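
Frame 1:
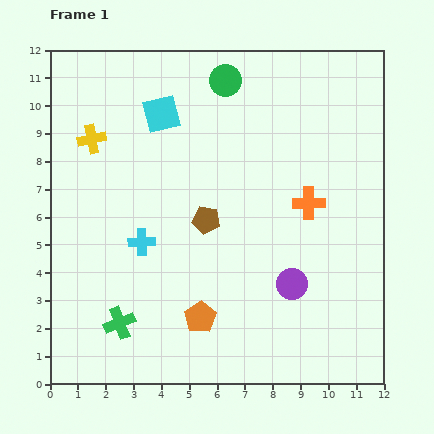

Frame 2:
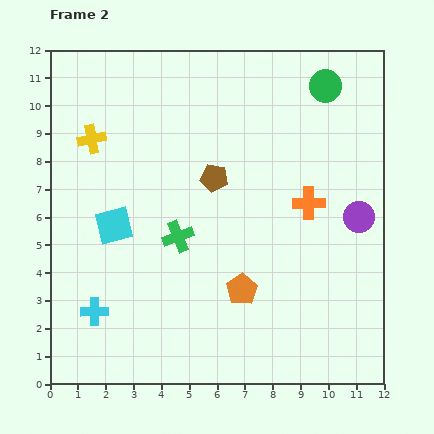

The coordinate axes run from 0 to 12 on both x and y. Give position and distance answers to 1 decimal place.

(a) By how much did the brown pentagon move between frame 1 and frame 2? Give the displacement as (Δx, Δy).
(0.3, 1.5)

The brown pentagon was at (5.6, 5.9) in frame 1 and (5.9, 7.4) in frame 2.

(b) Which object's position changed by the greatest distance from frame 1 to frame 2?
the cyan square

(moved 4.3; next 3.7)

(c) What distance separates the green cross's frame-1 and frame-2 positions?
3.7

The green cross moved from (2.5, 2.2) to (4.6, 5.3), a distance of √(2.1² + 3.1²) ≈ 3.7.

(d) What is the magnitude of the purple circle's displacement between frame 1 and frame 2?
3.4

The purple circle moved from (8.7, 3.6) to (11.1, 6.0), a distance of √(2.4² + 2.4²) ≈ 3.4.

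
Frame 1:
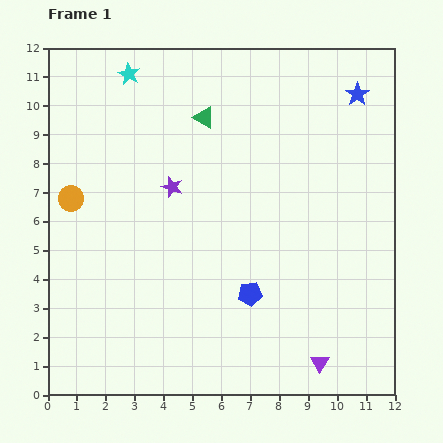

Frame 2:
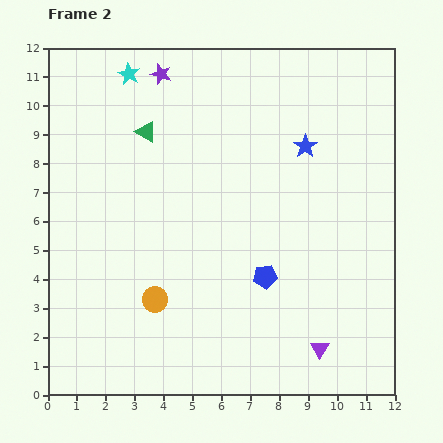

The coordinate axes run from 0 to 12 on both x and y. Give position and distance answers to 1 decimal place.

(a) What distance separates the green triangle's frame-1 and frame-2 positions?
2.1

The green triangle moved from (5.4, 9.6) to (3.4, 9.1), a distance of √(2.0² + 0.5²) ≈ 2.1.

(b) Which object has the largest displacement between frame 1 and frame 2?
the orange circle

(moved 4.5; next 3.9)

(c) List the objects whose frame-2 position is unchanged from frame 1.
the cyan star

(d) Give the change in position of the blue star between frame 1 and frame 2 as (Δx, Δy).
(-1.8, -1.8)

The blue star was at (10.7, 10.4) in frame 1 and (8.9, 8.6) in frame 2.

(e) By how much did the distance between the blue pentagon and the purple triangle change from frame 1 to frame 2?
-0.3

Distance in frame 1: 3.4. Distance in frame 2: 3.1.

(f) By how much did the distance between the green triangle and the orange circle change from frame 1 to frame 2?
+0.4

Distance in frame 1: 5.4. Distance in frame 2: 5.8.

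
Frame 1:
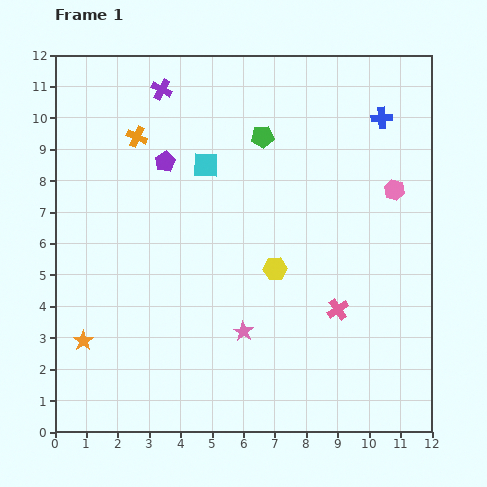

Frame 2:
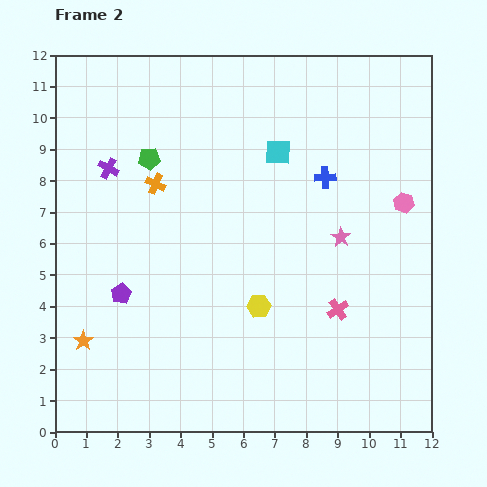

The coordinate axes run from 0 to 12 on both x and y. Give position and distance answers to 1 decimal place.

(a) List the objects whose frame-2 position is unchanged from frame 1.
the pink cross, the orange star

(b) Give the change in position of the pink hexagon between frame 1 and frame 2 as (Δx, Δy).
(0.3, -0.4)

The pink hexagon was at (10.8, 7.7) in frame 1 and (11.1, 7.3) in frame 2.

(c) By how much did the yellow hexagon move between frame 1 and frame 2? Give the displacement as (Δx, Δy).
(-0.5, -1.2)

The yellow hexagon was at (7.0, 5.2) in frame 1 and (6.5, 4.0) in frame 2.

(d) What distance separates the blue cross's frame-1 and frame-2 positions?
2.6

The blue cross moved from (10.4, 10.0) to (8.6, 8.1), a distance of √(1.8² + 1.9²) ≈ 2.6.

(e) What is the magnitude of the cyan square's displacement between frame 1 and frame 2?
2.3

The cyan square moved from (4.8, 8.5) to (7.1, 8.9), a distance of √(2.3² + 0.4²) ≈ 2.3.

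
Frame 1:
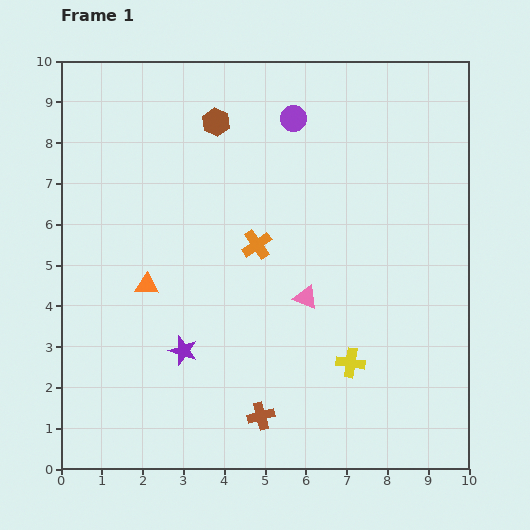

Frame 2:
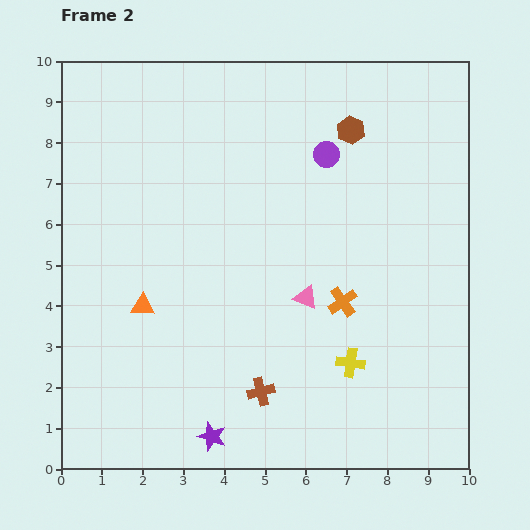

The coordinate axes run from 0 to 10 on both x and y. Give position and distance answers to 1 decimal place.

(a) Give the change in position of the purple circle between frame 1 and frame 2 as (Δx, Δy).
(0.8, -0.9)

The purple circle was at (5.7, 8.6) in frame 1 and (6.5, 7.7) in frame 2.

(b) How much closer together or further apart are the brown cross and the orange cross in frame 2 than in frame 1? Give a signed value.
-1.2

Distance in frame 1: 4.2. Distance in frame 2: 3.0.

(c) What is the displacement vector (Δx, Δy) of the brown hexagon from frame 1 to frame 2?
(3.3, -0.2)

The brown hexagon was at (3.8, 8.5) in frame 1 and (7.1, 8.3) in frame 2.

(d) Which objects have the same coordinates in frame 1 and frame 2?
the pink triangle, the yellow cross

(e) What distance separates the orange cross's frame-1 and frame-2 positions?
2.5

The orange cross moved from (4.8, 5.5) to (6.9, 4.1), a distance of √(2.1² + 1.4²) ≈ 2.5.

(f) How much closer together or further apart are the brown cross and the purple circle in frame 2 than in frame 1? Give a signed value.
-1.3

Distance in frame 1: 7.3. Distance in frame 2: 6.0.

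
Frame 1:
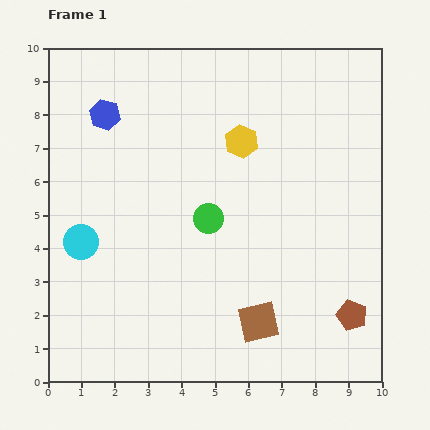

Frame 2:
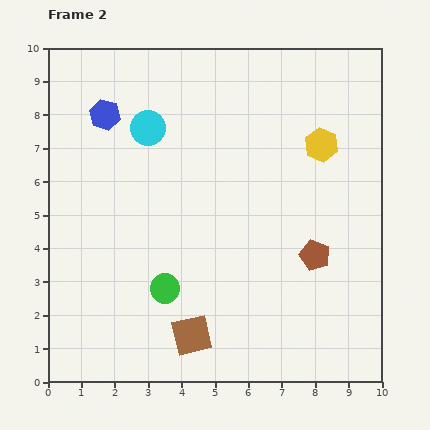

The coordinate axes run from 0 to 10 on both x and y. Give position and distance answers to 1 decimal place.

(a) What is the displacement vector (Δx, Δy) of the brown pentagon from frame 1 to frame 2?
(-1.1, 1.8)

The brown pentagon was at (9.1, 2.0) in frame 1 and (8.0, 3.8) in frame 2.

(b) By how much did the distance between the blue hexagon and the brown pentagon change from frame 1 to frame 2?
-1.9

Distance in frame 1: 9.5. Distance in frame 2: 7.6.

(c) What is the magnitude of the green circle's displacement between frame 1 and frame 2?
2.5

The green circle moved from (4.8, 4.9) to (3.5, 2.8), a distance of √(1.3² + 2.1²) ≈ 2.5.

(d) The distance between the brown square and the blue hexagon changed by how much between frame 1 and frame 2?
-0.6

Distance in frame 1: 7.7. Distance in frame 2: 7.1.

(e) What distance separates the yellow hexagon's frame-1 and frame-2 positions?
2.4

The yellow hexagon moved from (5.8, 7.2) to (8.2, 7.1), a distance of √(2.4² + 0.1²) ≈ 2.4.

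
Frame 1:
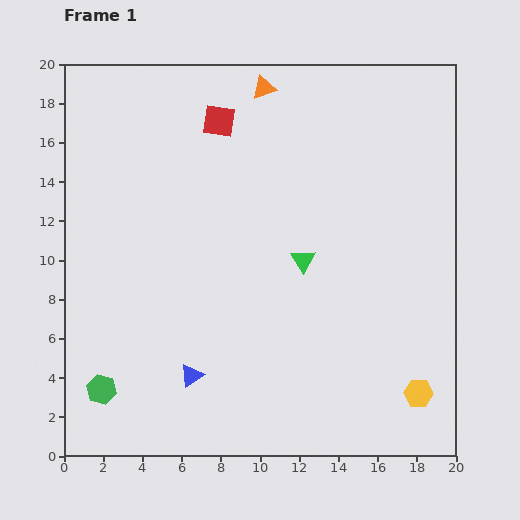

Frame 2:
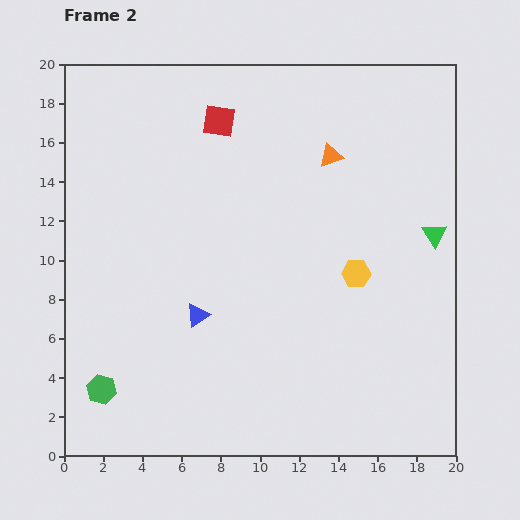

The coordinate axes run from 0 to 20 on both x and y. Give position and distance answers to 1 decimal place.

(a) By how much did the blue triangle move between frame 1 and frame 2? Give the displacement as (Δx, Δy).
(0.3, 3.1)

The blue triangle was at (6.5, 4.1) in frame 1 and (6.8, 7.2) in frame 2.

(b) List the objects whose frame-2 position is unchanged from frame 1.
the red square, the green hexagon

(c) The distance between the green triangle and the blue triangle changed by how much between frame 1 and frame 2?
+4.6

Distance in frame 1: 8.2. Distance in frame 2: 12.8.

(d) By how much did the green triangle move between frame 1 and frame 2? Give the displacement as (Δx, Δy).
(6.7, 1.3)

The green triangle was at (12.2, 10.0) in frame 1 and (18.9, 11.3) in frame 2.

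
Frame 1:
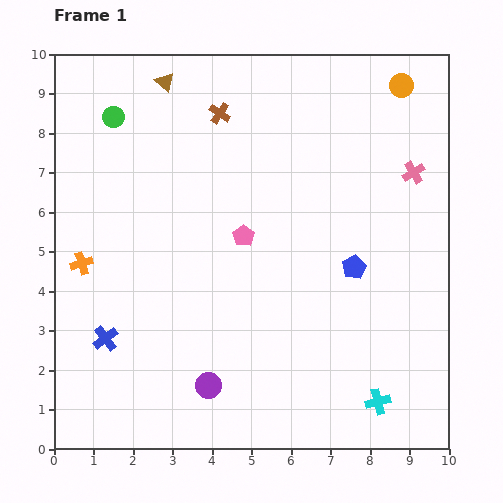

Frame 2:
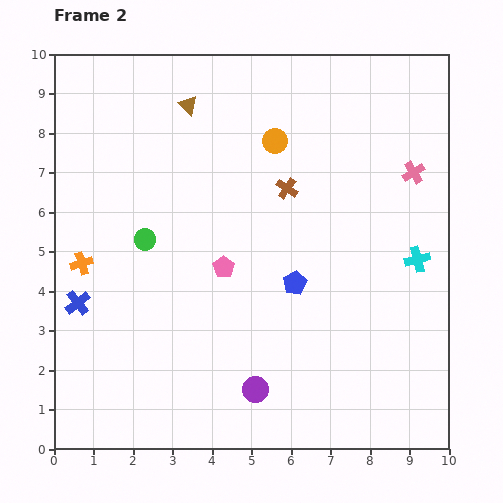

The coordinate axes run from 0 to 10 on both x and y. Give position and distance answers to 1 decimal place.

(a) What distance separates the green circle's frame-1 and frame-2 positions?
3.2

The green circle moved from (1.5, 8.4) to (2.3, 5.3), a distance of √(0.8² + 3.1²) ≈ 3.2.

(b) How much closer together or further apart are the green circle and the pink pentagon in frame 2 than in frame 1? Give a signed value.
-2.4

Distance in frame 1: 4.5. Distance in frame 2: 2.1.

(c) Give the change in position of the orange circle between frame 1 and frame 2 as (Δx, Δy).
(-3.2, -1.4)

The orange circle was at (8.8, 9.2) in frame 1 and (5.6, 7.8) in frame 2.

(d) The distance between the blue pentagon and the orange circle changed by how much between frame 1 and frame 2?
-1.2

Distance in frame 1: 4.8. Distance in frame 2: 3.6.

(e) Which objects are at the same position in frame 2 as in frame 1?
the orange cross, the pink cross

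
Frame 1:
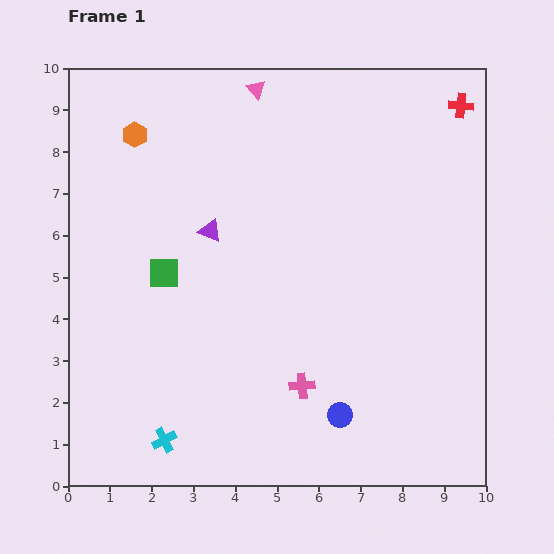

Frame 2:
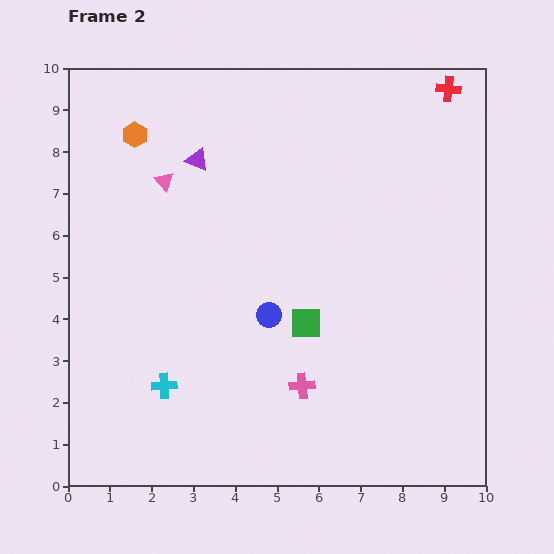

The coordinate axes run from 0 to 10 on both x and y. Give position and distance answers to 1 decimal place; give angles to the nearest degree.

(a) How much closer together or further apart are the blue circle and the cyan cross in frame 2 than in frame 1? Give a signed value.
-1.2

Distance in frame 1: 4.2. Distance in frame 2: 3.0.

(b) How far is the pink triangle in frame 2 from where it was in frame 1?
3.1

The pink triangle moved from (4.5, 9.5) to (2.3, 7.3), a distance of √(2.2² + 2.2²) ≈ 3.1.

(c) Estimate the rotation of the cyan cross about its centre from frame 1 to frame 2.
24° clockwise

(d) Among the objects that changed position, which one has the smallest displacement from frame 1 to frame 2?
the red cross

(moved 0.5)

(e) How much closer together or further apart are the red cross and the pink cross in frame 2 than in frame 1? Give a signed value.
+0.2

Distance in frame 1: 7.7. Distance in frame 2: 7.9.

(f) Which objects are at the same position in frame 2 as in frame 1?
the orange hexagon, the pink cross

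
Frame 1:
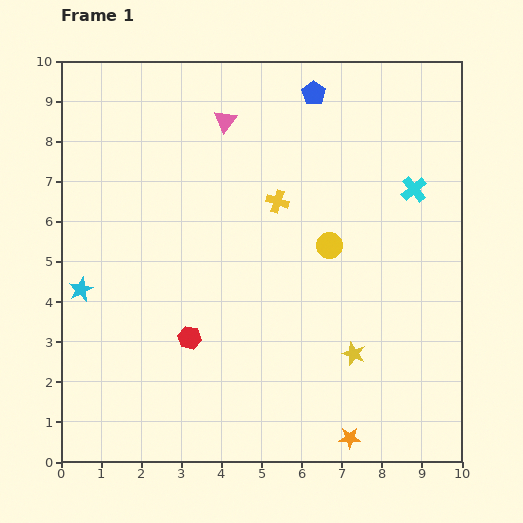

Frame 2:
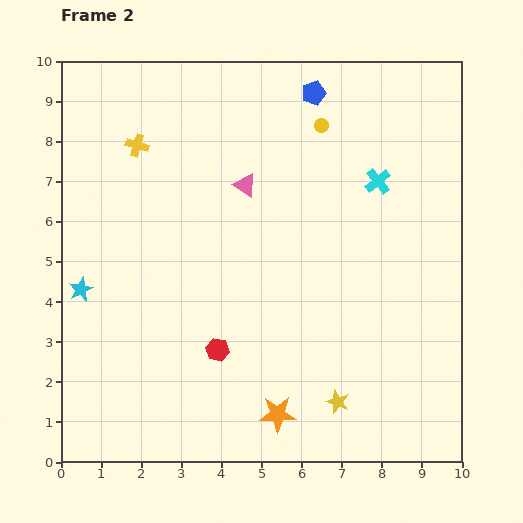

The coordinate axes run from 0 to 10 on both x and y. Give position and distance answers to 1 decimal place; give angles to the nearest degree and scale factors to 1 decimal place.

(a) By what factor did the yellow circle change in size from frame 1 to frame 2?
0.6×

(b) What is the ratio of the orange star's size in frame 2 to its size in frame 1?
1.7×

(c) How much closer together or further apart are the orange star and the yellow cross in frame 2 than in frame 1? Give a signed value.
+1.4

Distance in frame 1: 6.2. Distance in frame 2: 7.6.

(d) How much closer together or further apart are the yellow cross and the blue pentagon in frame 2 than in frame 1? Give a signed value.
+1.8

Distance in frame 1: 2.8. Distance in frame 2: 4.6.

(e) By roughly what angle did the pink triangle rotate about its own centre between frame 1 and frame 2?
35° counter-clockwise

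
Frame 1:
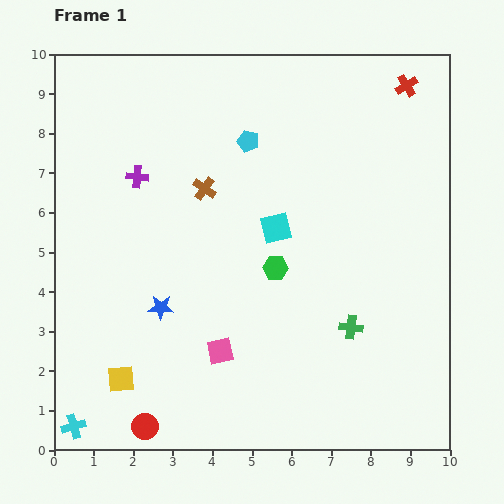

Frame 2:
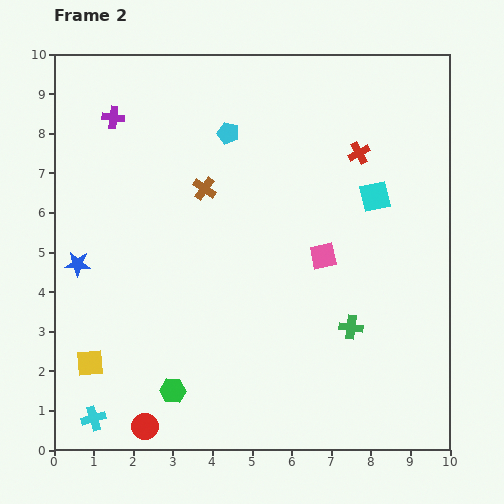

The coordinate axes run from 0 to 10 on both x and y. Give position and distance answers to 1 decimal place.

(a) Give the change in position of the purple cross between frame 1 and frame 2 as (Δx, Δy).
(-0.6, 1.5)

The purple cross was at (2.1, 6.9) in frame 1 and (1.5, 8.4) in frame 2.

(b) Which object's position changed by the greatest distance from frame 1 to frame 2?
the green hexagon

(moved 4.0; next 3.5)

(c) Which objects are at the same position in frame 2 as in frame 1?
the red circle, the brown cross, the green cross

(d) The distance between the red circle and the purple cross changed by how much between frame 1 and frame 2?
+1.5

Distance in frame 1: 6.3. Distance in frame 2: 7.8.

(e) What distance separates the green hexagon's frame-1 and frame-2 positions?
4.0

The green hexagon moved from (5.6, 4.6) to (3.0, 1.5), a distance of √(2.6² + 3.1²) ≈ 4.0.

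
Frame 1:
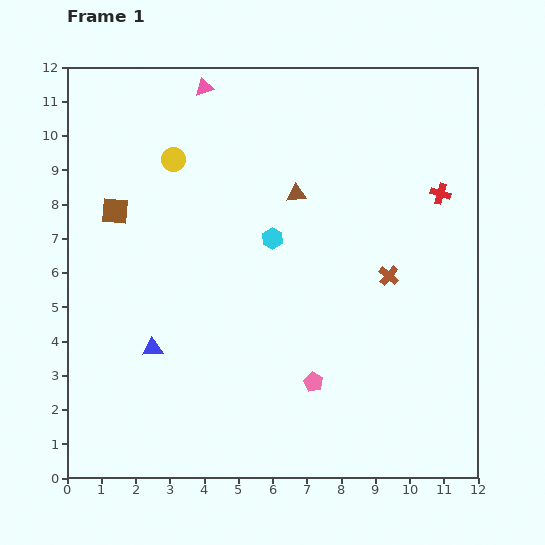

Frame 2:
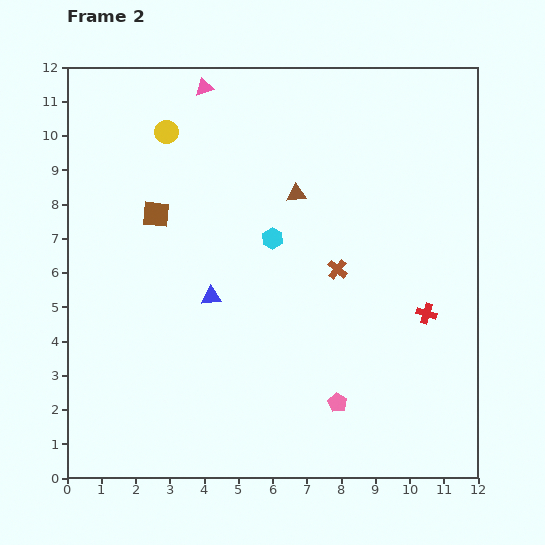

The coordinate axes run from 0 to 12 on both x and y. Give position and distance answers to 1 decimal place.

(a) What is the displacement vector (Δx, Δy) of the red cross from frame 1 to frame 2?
(-0.4, -3.5)

The red cross was at (10.9, 8.3) in frame 1 and (10.5, 4.8) in frame 2.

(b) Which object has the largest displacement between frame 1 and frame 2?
the red cross

(moved 3.5; next 2.3)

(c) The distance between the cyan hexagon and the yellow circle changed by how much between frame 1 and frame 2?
+0.7

Distance in frame 1: 3.7. Distance in frame 2: 4.4.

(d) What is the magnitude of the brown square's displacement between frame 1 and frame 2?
1.2

The brown square moved from (1.4, 7.8) to (2.6, 7.7), a distance of √(1.2² + 0.1²) ≈ 1.2.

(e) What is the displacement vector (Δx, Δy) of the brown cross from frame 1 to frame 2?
(-1.5, 0.2)

The brown cross was at (9.4, 5.9) in frame 1 and (7.9, 6.1) in frame 2.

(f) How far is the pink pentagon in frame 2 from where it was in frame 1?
0.9

The pink pentagon moved from (7.2, 2.8) to (7.9, 2.2), a distance of √(0.7² + 0.6²) ≈ 0.9.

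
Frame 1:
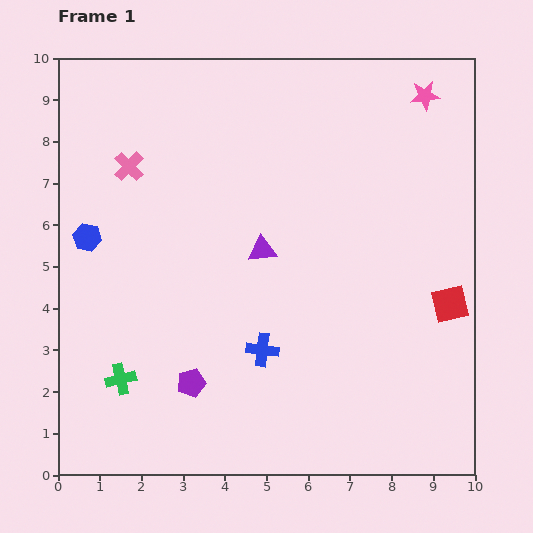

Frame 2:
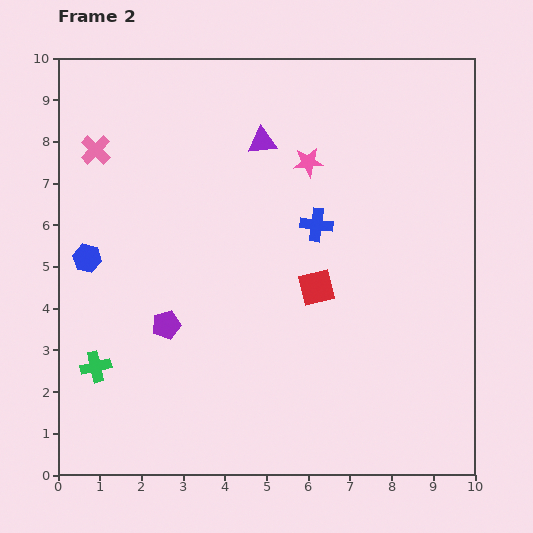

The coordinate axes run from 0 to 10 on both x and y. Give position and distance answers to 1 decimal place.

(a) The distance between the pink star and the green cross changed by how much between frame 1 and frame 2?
-2.9

Distance in frame 1: 10.0. Distance in frame 2: 7.1.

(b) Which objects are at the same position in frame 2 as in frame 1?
none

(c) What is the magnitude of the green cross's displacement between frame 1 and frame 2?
0.7

The green cross moved from (1.5, 2.3) to (0.9, 2.6), a distance of √(0.6² + 0.3²) ≈ 0.7.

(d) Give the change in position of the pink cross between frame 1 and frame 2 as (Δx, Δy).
(-0.8, 0.4)

The pink cross was at (1.7, 7.4) in frame 1 and (0.9, 7.8) in frame 2.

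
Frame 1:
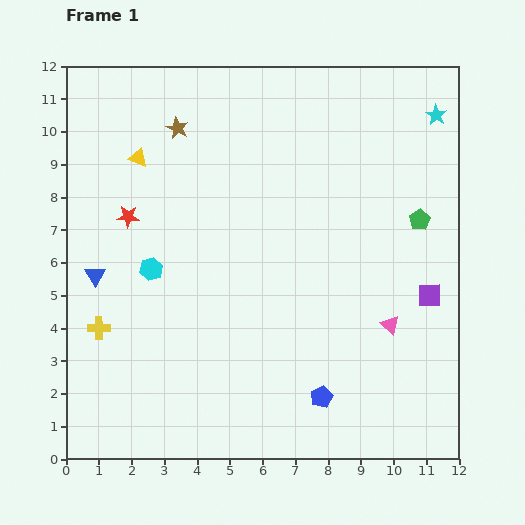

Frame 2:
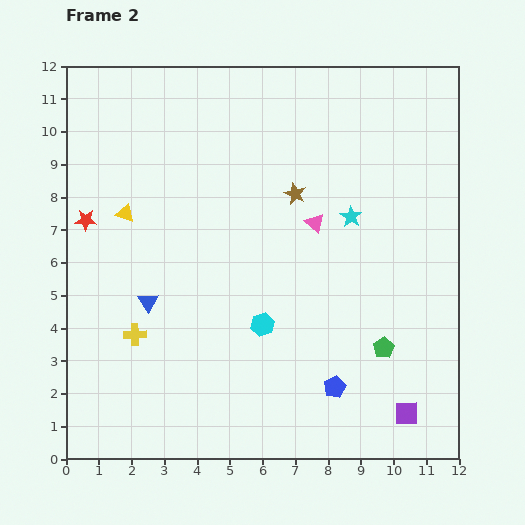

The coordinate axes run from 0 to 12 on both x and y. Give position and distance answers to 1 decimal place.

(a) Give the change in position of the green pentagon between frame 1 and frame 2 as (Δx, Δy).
(-1.1, -3.9)

The green pentagon was at (10.8, 7.3) in frame 1 and (9.7, 3.4) in frame 2.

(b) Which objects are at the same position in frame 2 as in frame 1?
none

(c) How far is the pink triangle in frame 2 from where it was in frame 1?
3.9

The pink triangle moved from (9.9, 4.1) to (7.6, 7.2), a distance of √(2.3² + 3.1²) ≈ 3.9.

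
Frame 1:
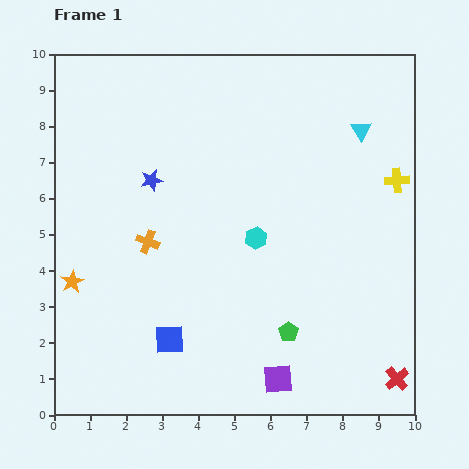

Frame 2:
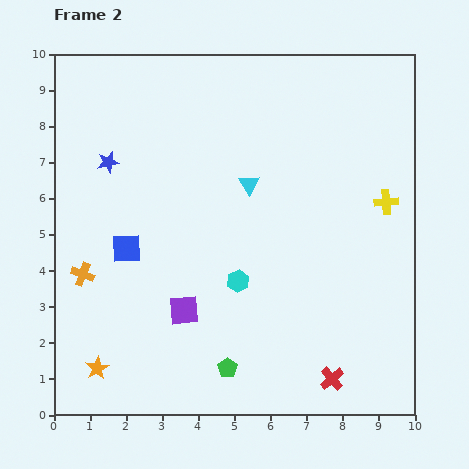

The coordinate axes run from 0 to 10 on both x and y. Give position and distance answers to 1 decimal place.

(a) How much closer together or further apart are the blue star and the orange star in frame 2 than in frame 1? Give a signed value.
+2.1

Distance in frame 1: 3.6. Distance in frame 2: 5.7.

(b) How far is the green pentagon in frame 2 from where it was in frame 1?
2.0

The green pentagon moved from (6.5, 2.3) to (4.8, 1.3), a distance of √(1.7² + 1.0²) ≈ 2.0.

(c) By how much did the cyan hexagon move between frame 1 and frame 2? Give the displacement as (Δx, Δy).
(-0.5, -1.2)

The cyan hexagon was at (5.6, 4.9) in frame 1 and (5.1, 3.7) in frame 2.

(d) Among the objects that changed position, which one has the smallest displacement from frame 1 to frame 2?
the yellow cross

(moved 0.7)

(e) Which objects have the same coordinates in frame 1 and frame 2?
none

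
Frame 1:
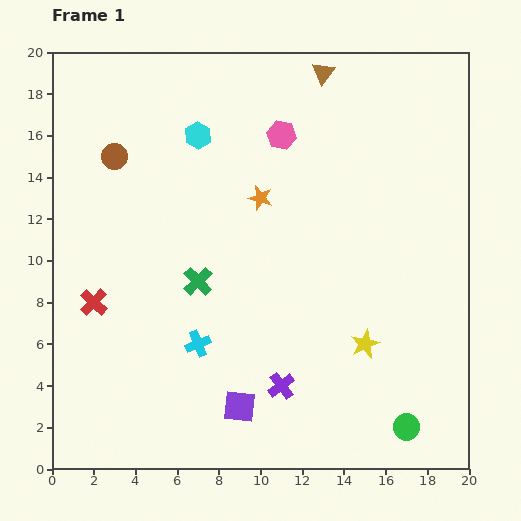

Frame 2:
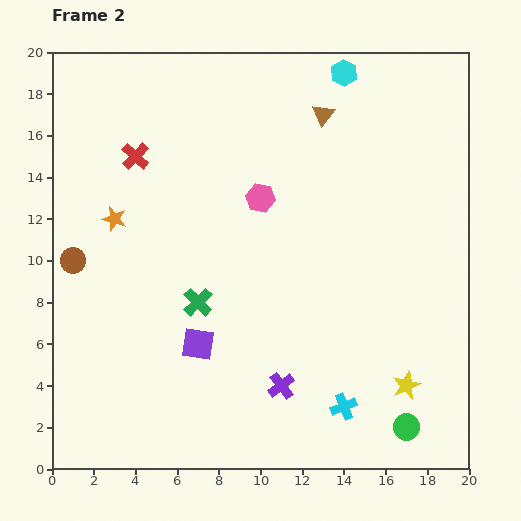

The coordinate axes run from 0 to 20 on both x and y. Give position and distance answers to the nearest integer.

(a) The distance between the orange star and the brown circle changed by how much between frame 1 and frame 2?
-4

Distance in frame 1: 7. Distance in frame 2: 3.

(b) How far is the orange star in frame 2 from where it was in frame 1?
7

The orange star moved from (10, 13) to (3, 12), a distance of √(7² + 1²) ≈ 7.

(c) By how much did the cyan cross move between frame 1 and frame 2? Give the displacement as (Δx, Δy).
(7, -3)

The cyan cross was at (7, 6) in frame 1 and (14, 3) in frame 2.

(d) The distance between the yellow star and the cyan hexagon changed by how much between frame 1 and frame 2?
+2

Distance in frame 1: 13. Distance in frame 2: 15.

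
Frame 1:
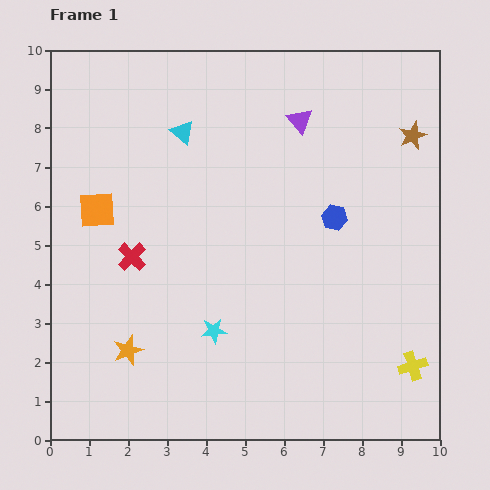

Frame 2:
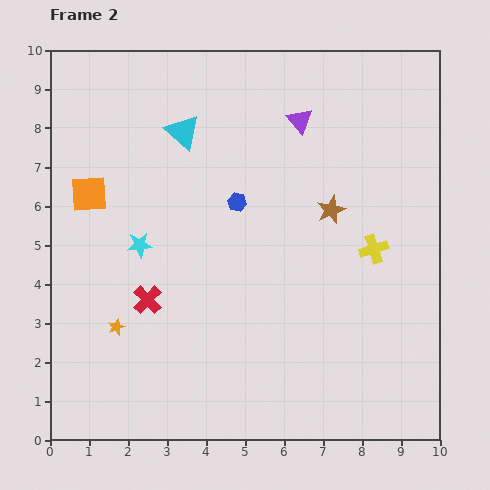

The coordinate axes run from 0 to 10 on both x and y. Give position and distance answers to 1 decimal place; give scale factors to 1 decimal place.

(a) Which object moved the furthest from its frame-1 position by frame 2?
the yellow cross

(moved 3.2; next 2.9)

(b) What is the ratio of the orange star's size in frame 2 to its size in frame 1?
0.6×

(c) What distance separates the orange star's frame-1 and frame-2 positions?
0.7

The orange star moved from (2.0, 2.3) to (1.7, 2.9), a distance of √(0.3² + 0.6²) ≈ 0.7.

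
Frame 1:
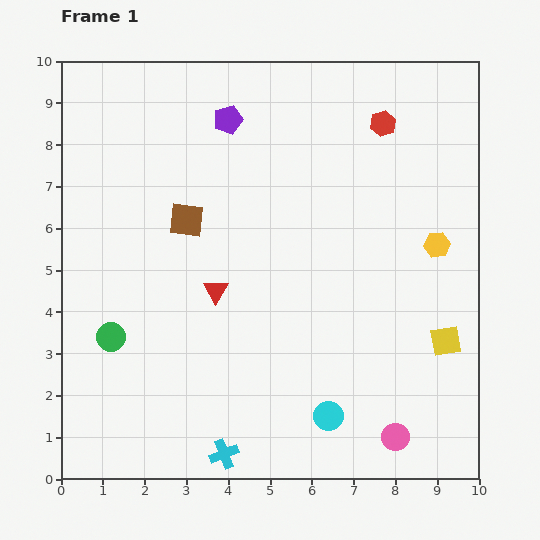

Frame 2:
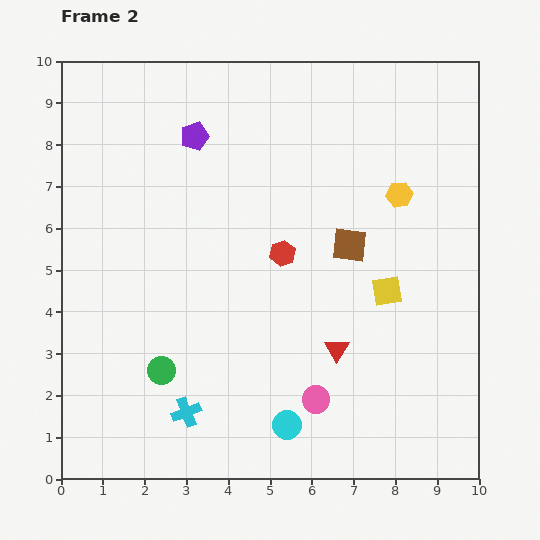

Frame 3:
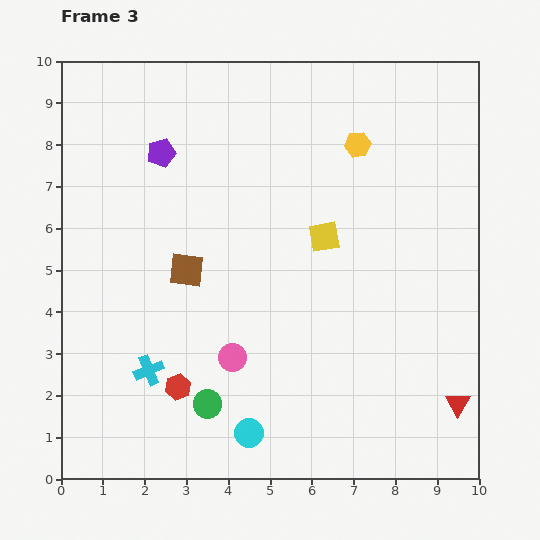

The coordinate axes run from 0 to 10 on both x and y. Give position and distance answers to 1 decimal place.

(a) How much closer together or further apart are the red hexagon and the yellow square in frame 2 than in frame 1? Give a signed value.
-2.7

Distance in frame 1: 5.4. Distance in frame 2: 2.7.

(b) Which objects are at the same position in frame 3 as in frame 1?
none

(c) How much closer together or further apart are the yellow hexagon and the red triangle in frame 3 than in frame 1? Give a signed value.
+1.2

Distance in frame 1: 5.4. Distance in frame 3: 6.6.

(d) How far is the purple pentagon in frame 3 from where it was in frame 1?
1.8

The purple pentagon moved from (4.0, 8.6) to (2.4, 7.8), a distance of √(1.6² + 0.8²) ≈ 1.8.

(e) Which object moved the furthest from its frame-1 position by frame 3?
the red hexagon

(moved 8.0; next 6.4)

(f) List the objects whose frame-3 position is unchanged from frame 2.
none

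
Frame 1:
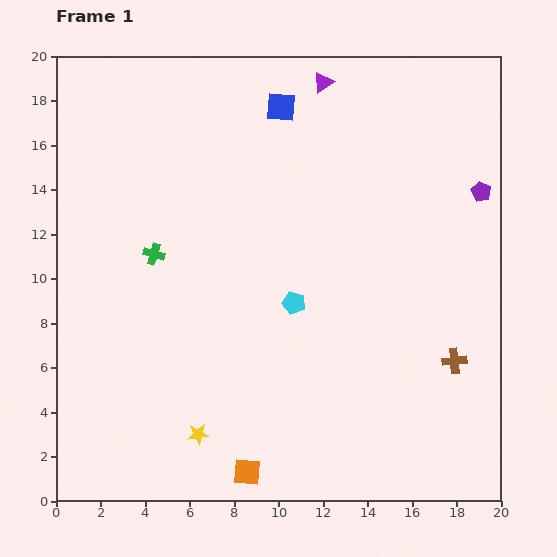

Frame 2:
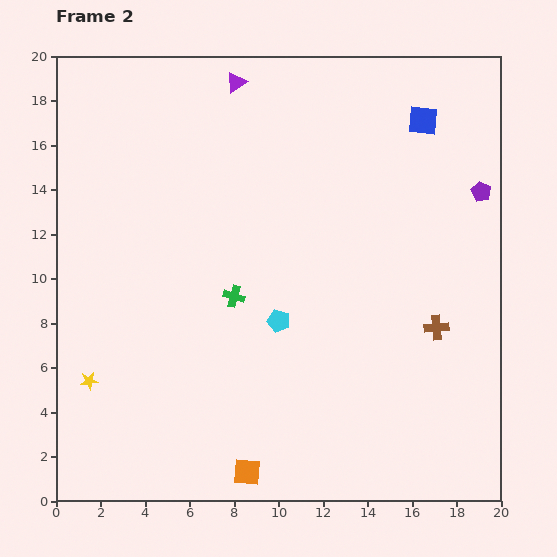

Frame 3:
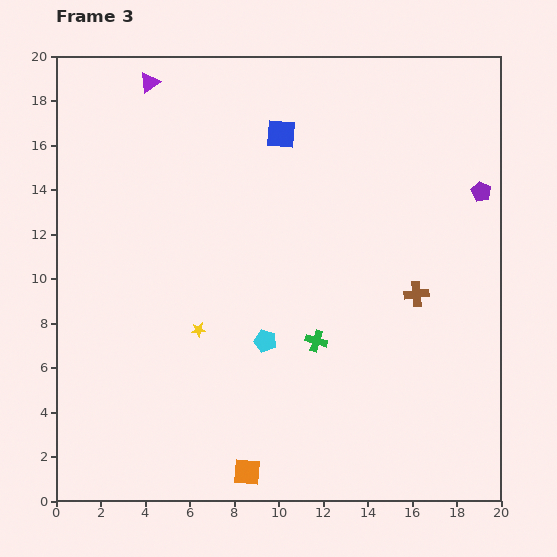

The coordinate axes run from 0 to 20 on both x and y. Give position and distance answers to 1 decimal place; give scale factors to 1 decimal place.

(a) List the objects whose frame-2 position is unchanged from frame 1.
the orange square, the purple pentagon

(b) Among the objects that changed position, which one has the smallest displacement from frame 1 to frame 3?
the blue square

(moved 1.2)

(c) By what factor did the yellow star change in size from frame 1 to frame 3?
0.7×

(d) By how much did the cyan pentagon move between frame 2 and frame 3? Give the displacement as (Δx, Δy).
(-0.6, -0.9)

The cyan pentagon was at (10.0, 8.1) in frame 2 and (9.4, 7.2) in frame 3.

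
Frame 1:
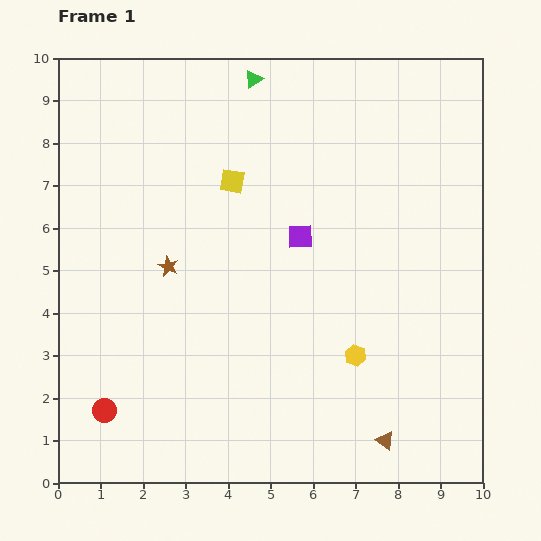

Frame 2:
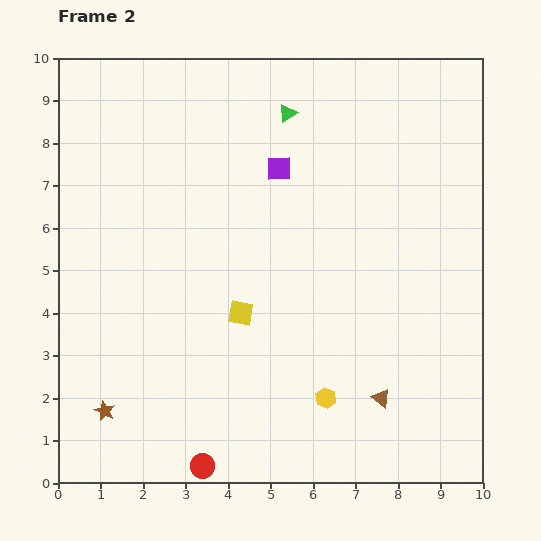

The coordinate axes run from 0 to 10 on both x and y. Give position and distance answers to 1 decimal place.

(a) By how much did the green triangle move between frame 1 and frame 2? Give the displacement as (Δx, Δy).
(0.8, -0.8)

The green triangle was at (4.6, 9.5) in frame 1 and (5.4, 8.7) in frame 2.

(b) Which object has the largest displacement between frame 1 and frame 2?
the brown star

(moved 3.7; next 3.1)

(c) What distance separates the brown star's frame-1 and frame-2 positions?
3.7

The brown star moved from (2.6, 5.1) to (1.1, 1.7), a distance of √(1.5² + 3.4²) ≈ 3.7.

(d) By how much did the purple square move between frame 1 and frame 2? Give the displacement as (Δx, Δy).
(-0.5, 1.6)

The purple square was at (5.7, 5.8) in frame 1 and (5.2, 7.4) in frame 2.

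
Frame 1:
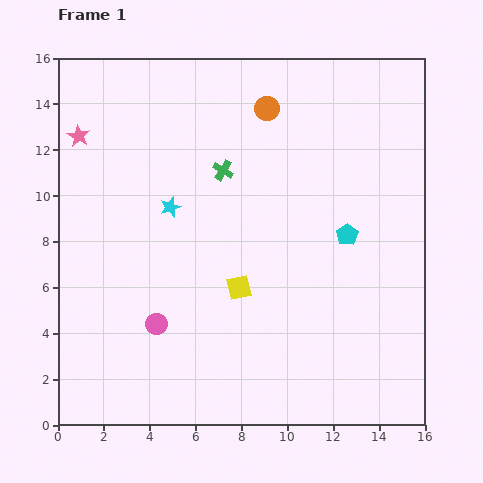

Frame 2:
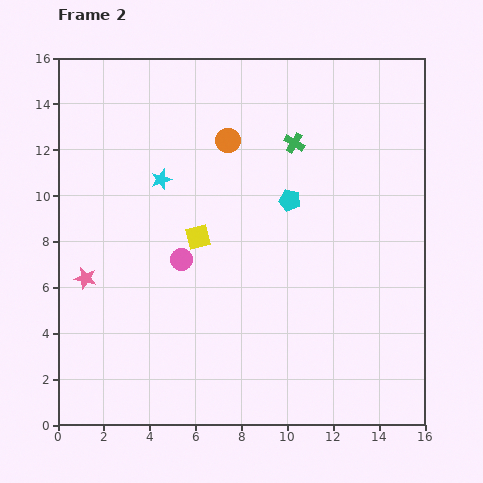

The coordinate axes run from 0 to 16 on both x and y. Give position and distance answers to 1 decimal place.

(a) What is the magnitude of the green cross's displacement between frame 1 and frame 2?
3.3

The green cross moved from (7.2, 11.1) to (10.3, 12.3), a distance of √(3.1² + 1.2²) ≈ 3.3.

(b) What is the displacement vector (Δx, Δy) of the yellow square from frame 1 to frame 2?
(-1.8, 2.2)

The yellow square was at (7.9, 6.0) in frame 1 and (6.1, 8.2) in frame 2.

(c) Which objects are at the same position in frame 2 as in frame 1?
none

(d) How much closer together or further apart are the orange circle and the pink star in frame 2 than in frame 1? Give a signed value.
+0.3

Distance in frame 1: 8.3. Distance in frame 2: 8.6.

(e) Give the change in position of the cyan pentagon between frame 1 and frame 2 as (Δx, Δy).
(-2.5, 1.5)

The cyan pentagon was at (12.6, 8.3) in frame 1 and (10.1, 9.8) in frame 2.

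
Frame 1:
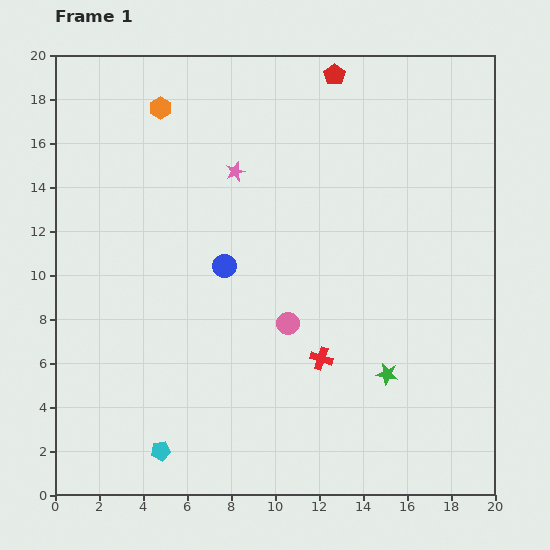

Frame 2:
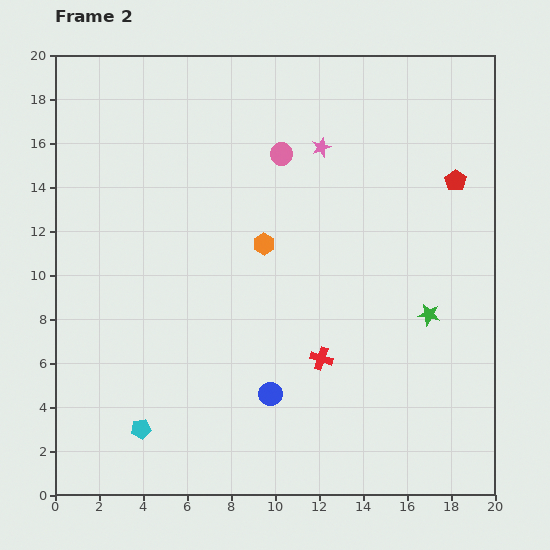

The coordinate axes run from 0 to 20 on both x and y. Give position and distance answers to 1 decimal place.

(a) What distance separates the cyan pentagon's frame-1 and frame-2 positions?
1.3

The cyan pentagon moved from (4.8, 2.0) to (3.9, 3.0), a distance of √(0.9² + 1.0²) ≈ 1.3.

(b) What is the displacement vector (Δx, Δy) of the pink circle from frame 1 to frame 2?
(-0.3, 7.7)

The pink circle was at (10.6, 7.8) in frame 1 and (10.3, 15.5) in frame 2.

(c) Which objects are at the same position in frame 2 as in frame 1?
the red cross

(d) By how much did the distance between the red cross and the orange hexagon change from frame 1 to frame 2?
-7.7

Distance in frame 1: 13.5. Distance in frame 2: 5.8.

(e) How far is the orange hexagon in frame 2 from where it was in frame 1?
7.8

The orange hexagon moved from (4.8, 17.6) to (9.5, 11.4), a distance of √(4.7² + 6.2²) ≈ 7.8.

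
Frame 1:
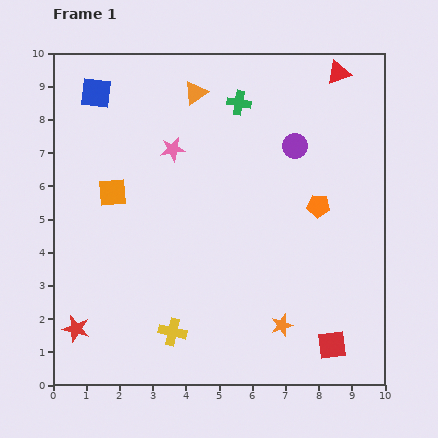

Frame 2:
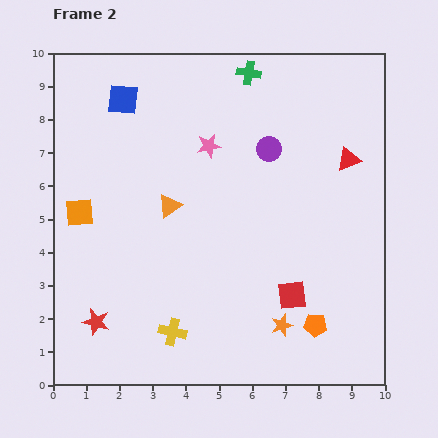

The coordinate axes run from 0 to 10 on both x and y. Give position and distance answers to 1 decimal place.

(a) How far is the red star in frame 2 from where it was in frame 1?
0.6

The red star moved from (0.7, 1.7) to (1.3, 1.9), a distance of √(0.6² + 0.2²) ≈ 0.6.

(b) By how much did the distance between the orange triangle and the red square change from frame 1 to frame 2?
-4.0

Distance in frame 1: 8.6. Distance in frame 2: 4.6.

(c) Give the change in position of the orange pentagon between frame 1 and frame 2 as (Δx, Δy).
(-0.1, -3.6)

The orange pentagon was at (8.0, 5.4) in frame 1 and (7.9, 1.8) in frame 2.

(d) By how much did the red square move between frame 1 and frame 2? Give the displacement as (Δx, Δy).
(-1.2, 1.5)

The red square was at (8.4, 1.2) in frame 1 and (7.2, 2.7) in frame 2.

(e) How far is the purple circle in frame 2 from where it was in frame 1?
0.8

The purple circle moved from (7.3, 7.2) to (6.5, 7.1), a distance of √(0.8² + 0.1²) ≈ 0.8.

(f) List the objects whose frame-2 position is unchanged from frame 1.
the orange star, the yellow cross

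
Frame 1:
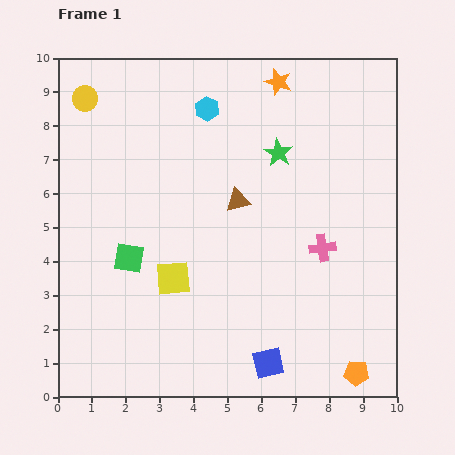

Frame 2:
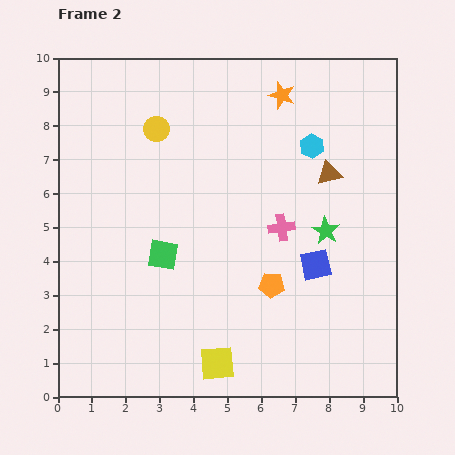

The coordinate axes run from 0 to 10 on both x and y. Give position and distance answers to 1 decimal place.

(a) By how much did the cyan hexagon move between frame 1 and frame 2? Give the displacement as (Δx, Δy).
(3.1, -1.1)

The cyan hexagon was at (4.4, 8.5) in frame 1 and (7.5, 7.4) in frame 2.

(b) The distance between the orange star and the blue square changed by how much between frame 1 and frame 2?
-3.2

Distance in frame 1: 8.3. Distance in frame 2: 5.1.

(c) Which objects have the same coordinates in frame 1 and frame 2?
none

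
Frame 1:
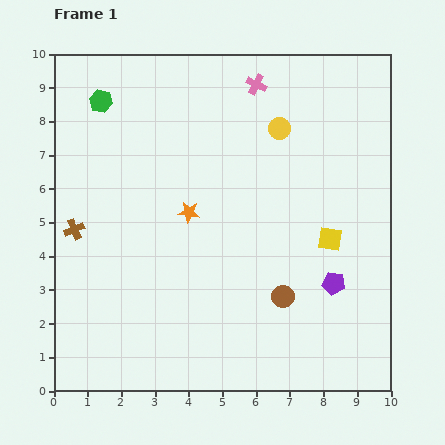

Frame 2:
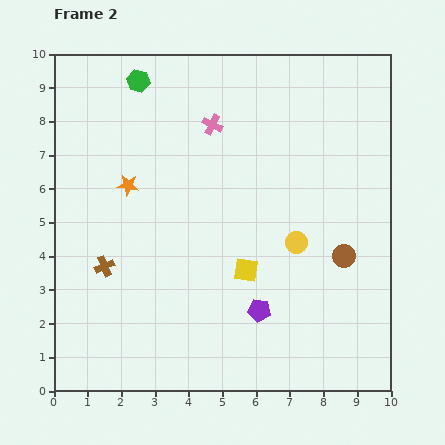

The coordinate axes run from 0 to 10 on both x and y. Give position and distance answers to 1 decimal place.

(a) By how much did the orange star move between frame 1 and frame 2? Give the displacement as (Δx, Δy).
(-1.8, 0.8)

The orange star was at (4.0, 5.3) in frame 1 and (2.2, 6.1) in frame 2.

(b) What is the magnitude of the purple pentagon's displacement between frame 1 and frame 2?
2.3

The purple pentagon moved from (8.3, 3.2) to (6.1, 2.4), a distance of √(2.2² + 0.8²) ≈ 2.3.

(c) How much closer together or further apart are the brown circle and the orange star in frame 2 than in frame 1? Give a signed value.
+2.9

Distance in frame 1: 3.8. Distance in frame 2: 6.7.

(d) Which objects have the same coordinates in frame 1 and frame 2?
none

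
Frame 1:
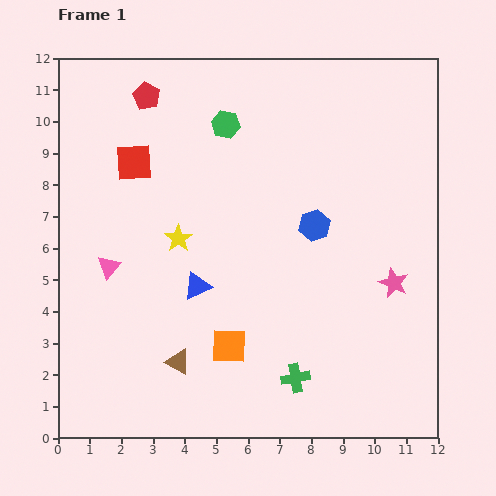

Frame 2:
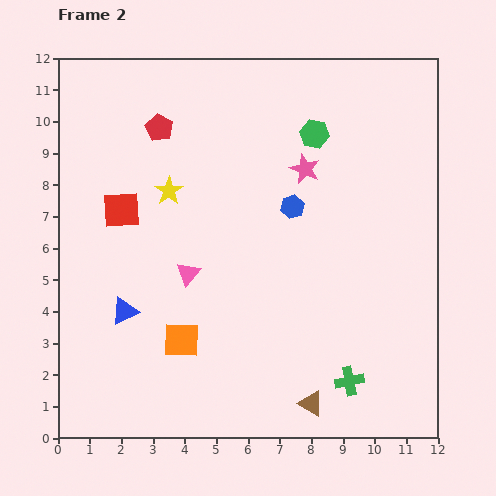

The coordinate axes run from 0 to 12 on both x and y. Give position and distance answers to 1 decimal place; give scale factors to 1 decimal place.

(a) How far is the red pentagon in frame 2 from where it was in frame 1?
1.1

The red pentagon moved from (2.8, 10.8) to (3.2, 9.8), a distance of √(0.4² + 1.0²) ≈ 1.1.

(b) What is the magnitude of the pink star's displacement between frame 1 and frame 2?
4.6

The pink star moved from (10.6, 4.9) to (7.8, 8.5), a distance of √(2.8² + 3.6²) ≈ 4.6.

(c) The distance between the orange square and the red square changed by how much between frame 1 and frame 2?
-2.0

Distance in frame 1: 6.5. Distance in frame 2: 4.5.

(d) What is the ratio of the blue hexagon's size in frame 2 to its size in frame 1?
0.8×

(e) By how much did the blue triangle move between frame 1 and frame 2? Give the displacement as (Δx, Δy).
(-2.3, -0.8)

The blue triangle was at (4.4, 4.8) in frame 1 and (2.1, 4.0) in frame 2.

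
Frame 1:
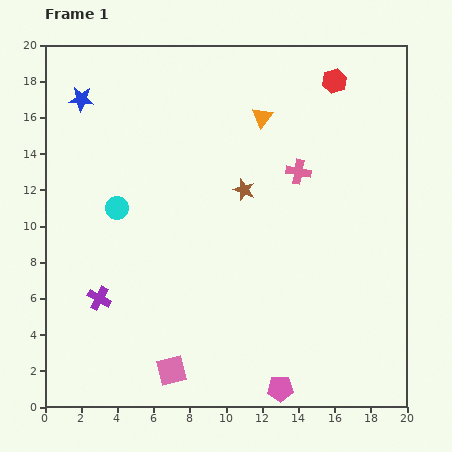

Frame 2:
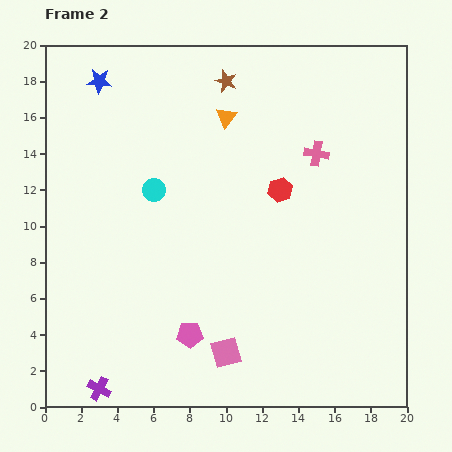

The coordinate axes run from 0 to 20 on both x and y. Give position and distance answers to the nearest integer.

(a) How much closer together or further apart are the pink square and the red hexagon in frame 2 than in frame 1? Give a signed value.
-9

Distance in frame 1: 18. Distance in frame 2: 9.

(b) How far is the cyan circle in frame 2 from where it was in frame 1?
2

The cyan circle moved from (4, 11) to (6, 12), a distance of √(2² + 1²) ≈ 2.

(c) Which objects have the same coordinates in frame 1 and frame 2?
none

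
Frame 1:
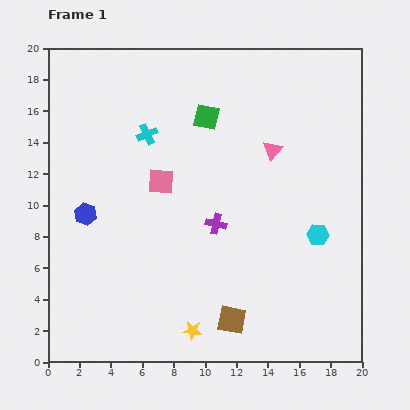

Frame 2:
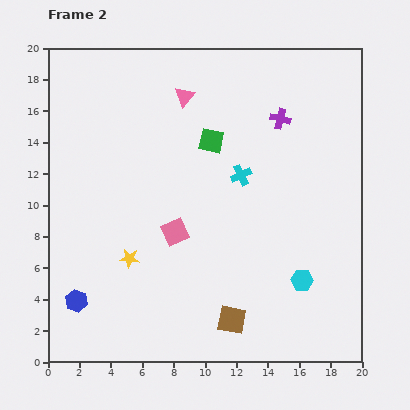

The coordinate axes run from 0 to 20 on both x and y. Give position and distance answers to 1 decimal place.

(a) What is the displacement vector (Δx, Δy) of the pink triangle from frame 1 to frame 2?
(-5.6, 3.4)

The pink triangle was at (14.3, 13.5) in frame 1 and (8.7, 16.9) in frame 2.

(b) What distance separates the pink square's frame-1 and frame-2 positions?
3.3

The pink square moved from (7.2, 11.5) to (8.1, 8.3), a distance of √(0.9² + 3.2²) ≈ 3.3.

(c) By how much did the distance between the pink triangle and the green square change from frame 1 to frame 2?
-1.4

Distance in frame 1: 4.7. Distance in frame 2: 3.3.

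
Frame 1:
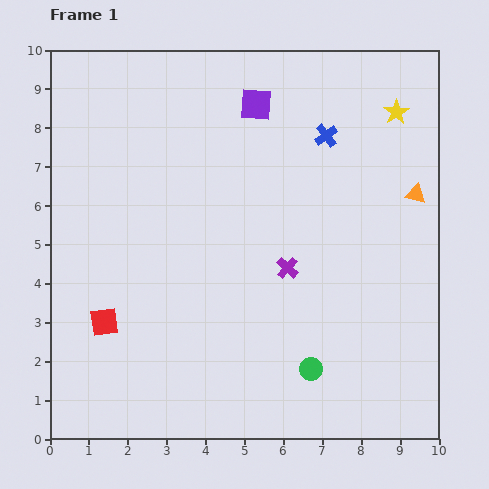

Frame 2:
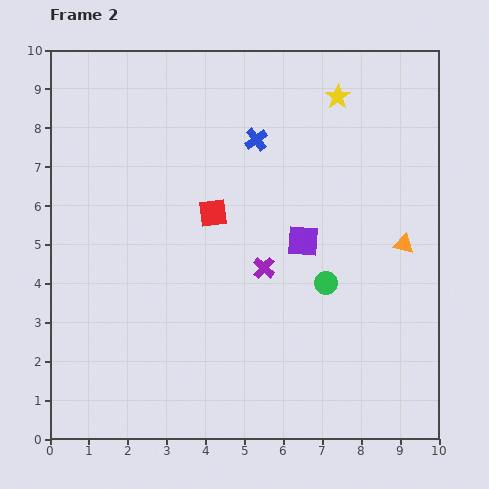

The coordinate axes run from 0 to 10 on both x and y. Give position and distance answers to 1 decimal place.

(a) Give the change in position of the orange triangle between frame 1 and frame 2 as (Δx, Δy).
(-0.3, -1.3)

The orange triangle was at (9.4, 6.3) in frame 1 and (9.1, 5.0) in frame 2.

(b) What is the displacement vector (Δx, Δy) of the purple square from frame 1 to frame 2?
(1.2, -3.5)

The purple square was at (5.3, 8.6) in frame 1 and (6.5, 5.1) in frame 2.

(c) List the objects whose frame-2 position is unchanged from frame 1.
none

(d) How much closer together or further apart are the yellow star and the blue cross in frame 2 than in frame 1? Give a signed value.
+0.5

Distance in frame 1: 1.9. Distance in frame 2: 2.4.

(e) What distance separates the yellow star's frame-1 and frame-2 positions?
1.6

The yellow star moved from (8.9, 8.4) to (7.4, 8.8), a distance of √(1.5² + 0.4²) ≈ 1.6.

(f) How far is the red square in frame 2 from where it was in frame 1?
4.0

The red square moved from (1.4, 3.0) to (4.2, 5.8), a distance of √(2.8² + 2.8²) ≈ 4.0.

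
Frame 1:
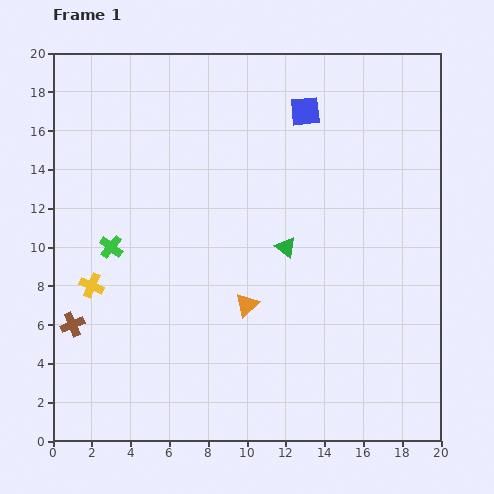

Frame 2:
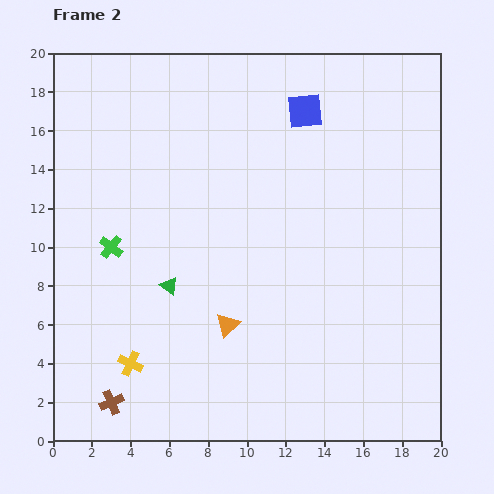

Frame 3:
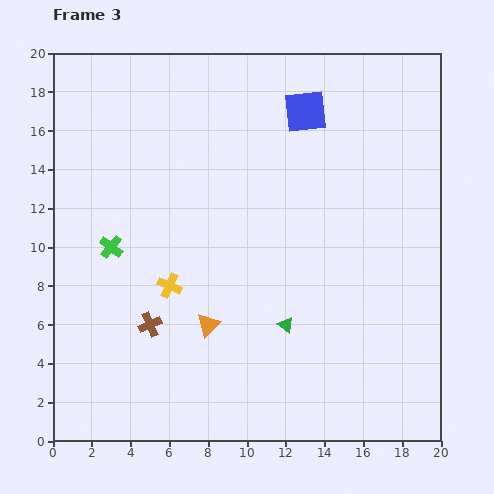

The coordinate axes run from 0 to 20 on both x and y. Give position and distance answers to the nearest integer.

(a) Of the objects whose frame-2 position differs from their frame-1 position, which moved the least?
the orange triangle

(moved 1)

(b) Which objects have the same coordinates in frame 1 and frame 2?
the blue square, the green cross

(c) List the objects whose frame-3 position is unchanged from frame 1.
the blue square, the green cross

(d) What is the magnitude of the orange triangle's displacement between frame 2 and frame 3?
1

The orange triangle moved from (9, 6) to (8, 6), a distance of √(1² + 0²) ≈ 1.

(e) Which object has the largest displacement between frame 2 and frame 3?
the green triangle

(moved 6; next 4)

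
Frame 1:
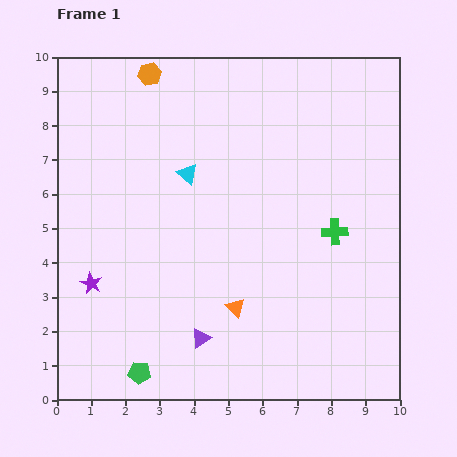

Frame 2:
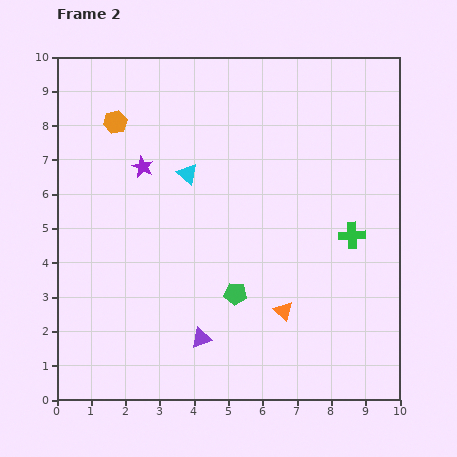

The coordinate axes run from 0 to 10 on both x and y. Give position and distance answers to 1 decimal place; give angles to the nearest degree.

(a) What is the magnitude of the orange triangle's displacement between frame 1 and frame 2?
1.4

The orange triangle moved from (5.2, 2.7) to (6.6, 2.6), a distance of √(1.4² + 0.1²) ≈ 1.4.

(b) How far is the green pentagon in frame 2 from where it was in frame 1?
3.6

The green pentagon moved from (2.4, 0.8) to (5.2, 3.1), a distance of √(2.8² + 2.3²) ≈ 3.6.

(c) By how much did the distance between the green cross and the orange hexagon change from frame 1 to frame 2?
+0.5

Distance in frame 1: 7.1. Distance in frame 2: 7.6.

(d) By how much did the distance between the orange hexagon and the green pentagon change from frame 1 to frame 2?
-2.6

Distance in frame 1: 8.7. Distance in frame 2: 6.1.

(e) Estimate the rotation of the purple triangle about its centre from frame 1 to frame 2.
16° clockwise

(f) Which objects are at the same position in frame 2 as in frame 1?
the cyan triangle, the purple triangle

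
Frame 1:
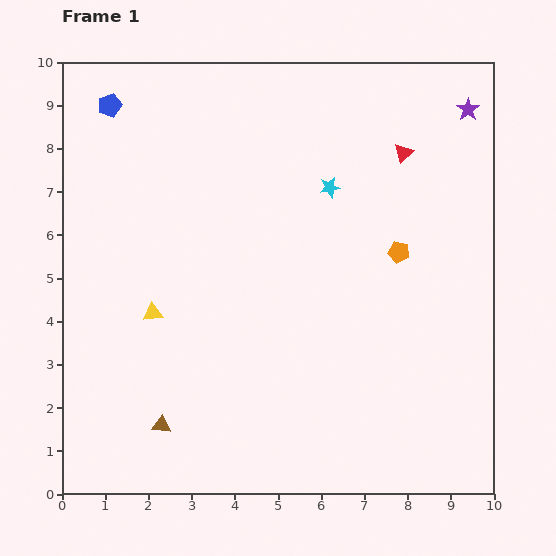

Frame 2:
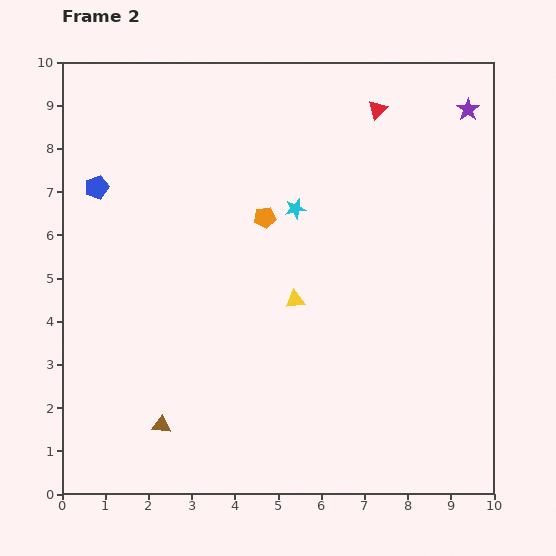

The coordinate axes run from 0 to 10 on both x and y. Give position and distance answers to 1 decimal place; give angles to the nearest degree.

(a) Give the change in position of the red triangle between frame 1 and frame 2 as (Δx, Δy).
(-0.6, 1.0)

The red triangle was at (7.9, 7.9) in frame 1 and (7.3, 8.9) in frame 2.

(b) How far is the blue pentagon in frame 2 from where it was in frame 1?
1.9

The blue pentagon moved from (1.1, 9.0) to (0.8, 7.1), a distance of √(0.3² + 1.9²) ≈ 1.9.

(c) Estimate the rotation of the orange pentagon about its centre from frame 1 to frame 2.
20° counter-clockwise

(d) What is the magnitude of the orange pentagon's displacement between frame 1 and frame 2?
3.2

The orange pentagon moved from (7.8, 5.6) to (4.7, 6.4), a distance of √(3.1² + 0.8²) ≈ 3.2.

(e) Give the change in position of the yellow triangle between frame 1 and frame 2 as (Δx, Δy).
(3.3, 0.3)

The yellow triangle was at (2.1, 4.2) in frame 1 and (5.4, 4.5) in frame 2.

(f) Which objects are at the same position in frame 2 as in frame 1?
the brown triangle, the purple star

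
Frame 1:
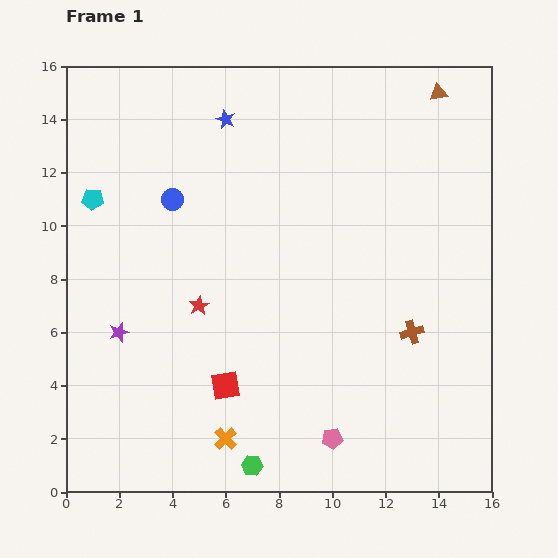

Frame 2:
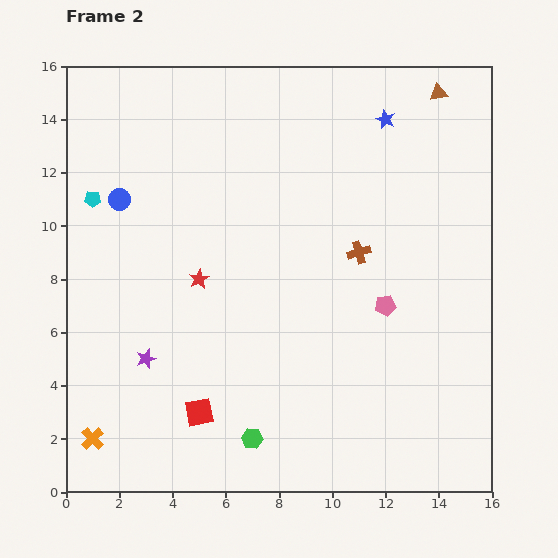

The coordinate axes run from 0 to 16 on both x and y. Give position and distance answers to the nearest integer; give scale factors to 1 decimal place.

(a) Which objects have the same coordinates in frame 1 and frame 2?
the brown triangle, the cyan pentagon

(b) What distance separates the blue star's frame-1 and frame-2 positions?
6

The blue star moved from (6, 14) to (12, 14), a distance of √(6² + 0²) ≈ 6.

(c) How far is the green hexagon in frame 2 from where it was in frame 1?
1

The green hexagon moved from (7, 1) to (7, 2), a distance of √(0² + 1²) ≈ 1.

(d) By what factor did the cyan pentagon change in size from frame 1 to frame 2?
0.7×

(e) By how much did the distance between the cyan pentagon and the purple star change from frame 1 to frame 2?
+1

Distance in frame 1: 5. Distance in frame 2: 6.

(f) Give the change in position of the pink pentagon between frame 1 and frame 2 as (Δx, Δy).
(2, 5)

The pink pentagon was at (10, 2) in frame 1 and (12, 7) in frame 2.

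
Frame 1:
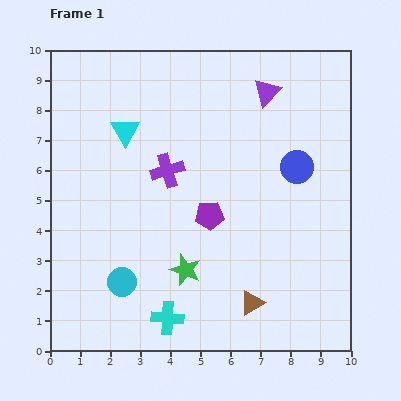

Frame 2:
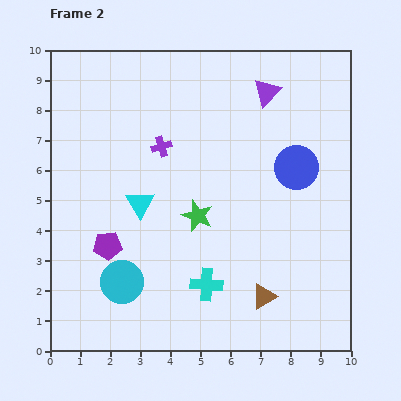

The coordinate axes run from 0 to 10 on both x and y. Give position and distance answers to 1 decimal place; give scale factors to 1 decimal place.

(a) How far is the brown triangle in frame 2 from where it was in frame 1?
0.4

The brown triangle moved from (6.7, 1.6) to (7.1, 1.8), a distance of √(0.4² + 0.2²) ≈ 0.4.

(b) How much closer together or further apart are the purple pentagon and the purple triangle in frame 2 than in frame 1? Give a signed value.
+2.9

Distance in frame 1: 4.5. Distance in frame 2: 7.4.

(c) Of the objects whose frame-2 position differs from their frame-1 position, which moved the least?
the brown triangle

(moved 0.4)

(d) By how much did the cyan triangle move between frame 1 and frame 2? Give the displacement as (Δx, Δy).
(0.5, -2.4)

The cyan triangle was at (2.5, 7.3) in frame 1 and (3.0, 4.9) in frame 2.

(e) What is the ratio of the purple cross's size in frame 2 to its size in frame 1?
0.6×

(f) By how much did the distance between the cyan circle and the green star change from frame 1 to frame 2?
+1.2

Distance in frame 1: 2.1. Distance in frame 2: 3.3.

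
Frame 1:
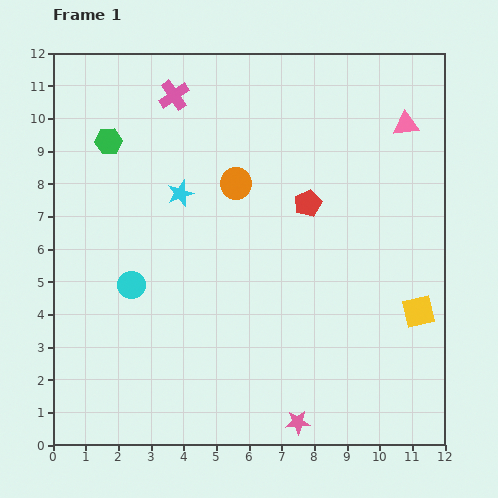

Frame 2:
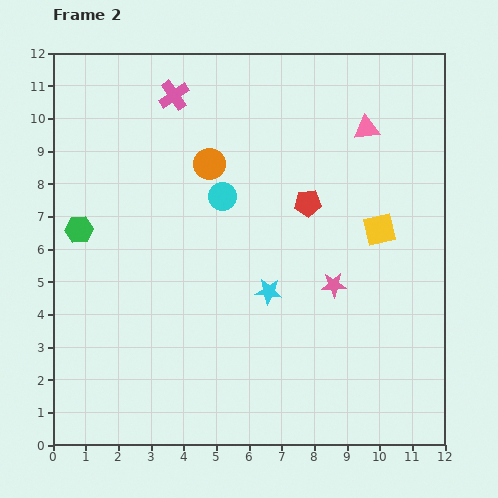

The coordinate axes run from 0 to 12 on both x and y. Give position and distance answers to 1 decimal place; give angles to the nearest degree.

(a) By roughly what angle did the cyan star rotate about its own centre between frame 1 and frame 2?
25° clockwise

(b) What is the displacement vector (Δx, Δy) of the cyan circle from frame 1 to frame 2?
(2.8, 2.7)

The cyan circle was at (2.4, 4.9) in frame 1 and (5.2, 7.6) in frame 2.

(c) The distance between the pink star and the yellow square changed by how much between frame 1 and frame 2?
-2.8

Distance in frame 1: 5.0. Distance in frame 2: 2.2.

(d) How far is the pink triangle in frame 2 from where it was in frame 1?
1.2

The pink triangle moved from (10.8, 9.8) to (9.6, 9.7), a distance of √(1.2² + 0.1²) ≈ 1.2.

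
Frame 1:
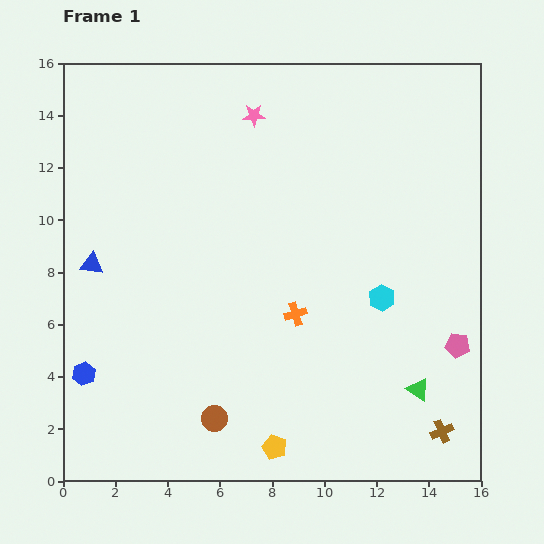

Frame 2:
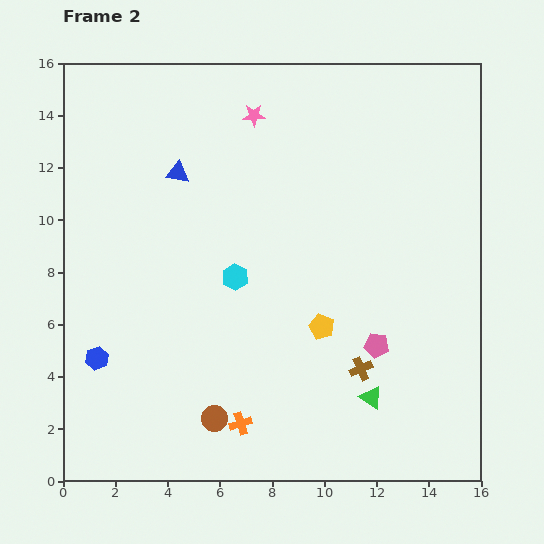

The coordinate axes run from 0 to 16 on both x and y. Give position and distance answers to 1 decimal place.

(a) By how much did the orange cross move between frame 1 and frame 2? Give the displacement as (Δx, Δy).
(-2.1, -4.2)

The orange cross was at (8.9, 6.4) in frame 1 and (6.8, 2.2) in frame 2.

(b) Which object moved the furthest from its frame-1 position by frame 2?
the cyan hexagon

(moved 5.7; next 4.9)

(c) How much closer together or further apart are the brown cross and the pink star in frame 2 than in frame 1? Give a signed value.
-3.6

Distance in frame 1: 14.1. Distance in frame 2: 10.5.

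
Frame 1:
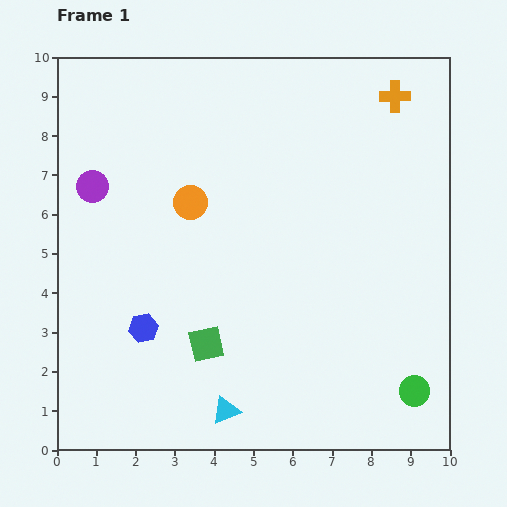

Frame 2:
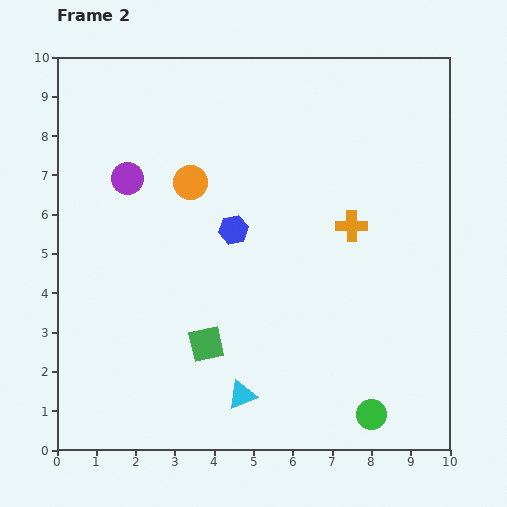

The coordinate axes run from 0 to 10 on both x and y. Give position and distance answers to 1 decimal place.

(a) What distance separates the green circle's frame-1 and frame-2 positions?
1.3

The green circle moved from (9.1, 1.5) to (8.0, 0.9), a distance of √(1.1² + 0.6²) ≈ 1.3.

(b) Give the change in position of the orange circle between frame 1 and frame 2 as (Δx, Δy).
(0.0, 0.5)

The orange circle was at (3.4, 6.3) in frame 1 and (3.4, 6.8) in frame 2.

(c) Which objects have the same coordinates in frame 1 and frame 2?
the green square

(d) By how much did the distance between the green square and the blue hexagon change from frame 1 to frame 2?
+1.4

Distance in frame 1: 1.6. Distance in frame 2: 3.0.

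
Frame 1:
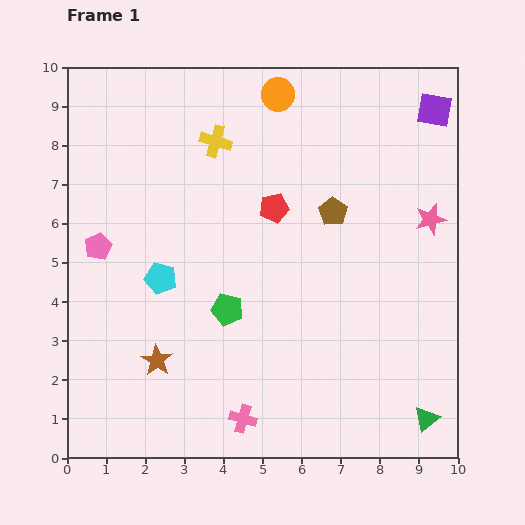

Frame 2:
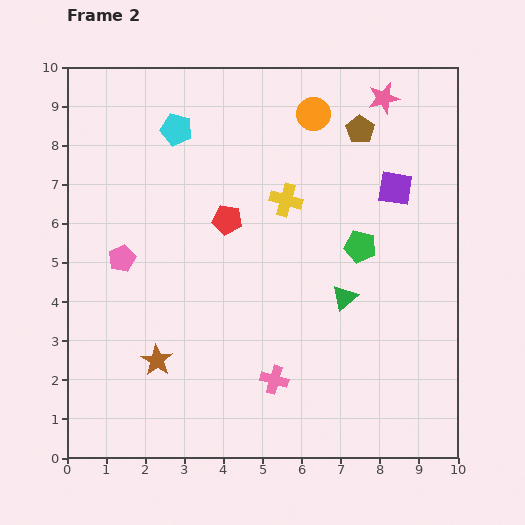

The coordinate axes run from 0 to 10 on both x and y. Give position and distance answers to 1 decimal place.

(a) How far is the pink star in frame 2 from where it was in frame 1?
3.3

The pink star moved from (9.3, 6.1) to (8.1, 9.2), a distance of √(1.2² + 3.1²) ≈ 3.3.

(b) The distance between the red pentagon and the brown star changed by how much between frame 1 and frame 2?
-0.9

Distance in frame 1: 4.9. Distance in frame 2: 4.0.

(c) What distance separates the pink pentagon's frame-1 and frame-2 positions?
0.7

The pink pentagon moved from (0.8, 5.4) to (1.4, 5.1), a distance of √(0.6² + 0.3²) ≈ 0.7.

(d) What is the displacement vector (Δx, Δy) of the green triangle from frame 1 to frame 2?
(-2.1, 3.1)

The green triangle was at (9.2, 1.0) in frame 1 and (7.1, 4.1) in frame 2.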